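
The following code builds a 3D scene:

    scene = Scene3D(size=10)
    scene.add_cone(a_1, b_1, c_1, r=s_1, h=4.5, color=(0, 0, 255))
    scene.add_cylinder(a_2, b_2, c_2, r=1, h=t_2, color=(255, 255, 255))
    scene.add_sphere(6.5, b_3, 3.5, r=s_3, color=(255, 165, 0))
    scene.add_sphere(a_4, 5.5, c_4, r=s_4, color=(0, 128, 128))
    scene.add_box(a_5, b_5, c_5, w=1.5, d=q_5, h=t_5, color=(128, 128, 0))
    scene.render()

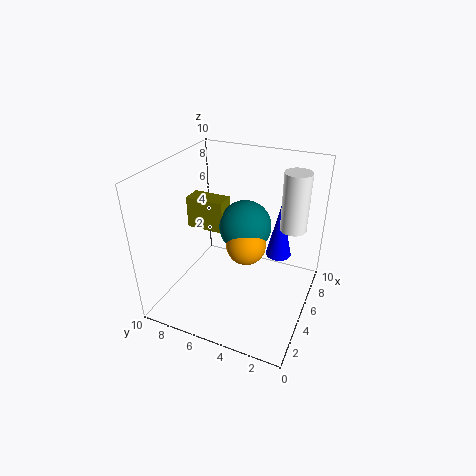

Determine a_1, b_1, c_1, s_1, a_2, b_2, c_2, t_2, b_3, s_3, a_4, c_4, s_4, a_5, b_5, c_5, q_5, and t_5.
a_1 = 8.5
b_1 = 3
c_1 = 2
s_1 = 1
a_2 = 8.5
b_2 = 2
c_2 = 4.5
t_2 = 4.5
b_3 = 5
s_3 = 1.5
a_4 = 7.5
c_4 = 4.5
s_4 = 2
a_5 = 6.5
b_5 = 7
c_5 = 4
q_5 = 3
t_5 = 2.5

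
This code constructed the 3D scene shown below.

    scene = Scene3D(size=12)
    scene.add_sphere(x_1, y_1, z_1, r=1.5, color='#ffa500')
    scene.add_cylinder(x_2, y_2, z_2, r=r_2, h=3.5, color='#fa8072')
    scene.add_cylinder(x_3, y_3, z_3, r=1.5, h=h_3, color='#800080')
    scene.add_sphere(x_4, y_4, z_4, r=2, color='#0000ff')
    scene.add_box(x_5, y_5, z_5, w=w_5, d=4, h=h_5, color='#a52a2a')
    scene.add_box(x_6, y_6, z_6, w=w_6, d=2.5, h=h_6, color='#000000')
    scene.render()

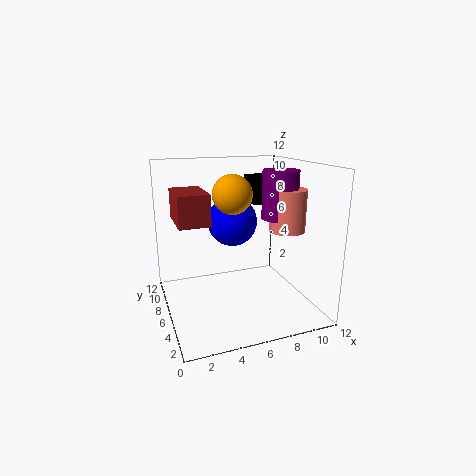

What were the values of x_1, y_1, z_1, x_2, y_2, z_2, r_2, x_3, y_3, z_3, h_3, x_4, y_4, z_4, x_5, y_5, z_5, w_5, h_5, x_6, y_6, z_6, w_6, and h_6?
x_1 = 5
y_1 = 4.5
z_1 = 10
x_2 = 10
y_2 = 5
z_2 = 6.5
r_2 = 1.5
x_3 = 9.5
y_3 = 5.5
z_3 = 7.5
h_3 = 4
x_4 = 5.5
y_4 = 6
z_4 = 7.5
x_5 = 1
y_5 = 5
z_5 = 7.5
w_5 = 2.5
h_5 = 2.5
x_6 = 8.5
y_6 = 8.5
z_6 = 8
w_6 = 2
h_6 = 2.5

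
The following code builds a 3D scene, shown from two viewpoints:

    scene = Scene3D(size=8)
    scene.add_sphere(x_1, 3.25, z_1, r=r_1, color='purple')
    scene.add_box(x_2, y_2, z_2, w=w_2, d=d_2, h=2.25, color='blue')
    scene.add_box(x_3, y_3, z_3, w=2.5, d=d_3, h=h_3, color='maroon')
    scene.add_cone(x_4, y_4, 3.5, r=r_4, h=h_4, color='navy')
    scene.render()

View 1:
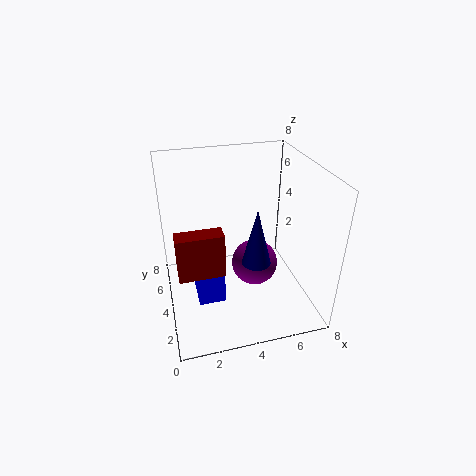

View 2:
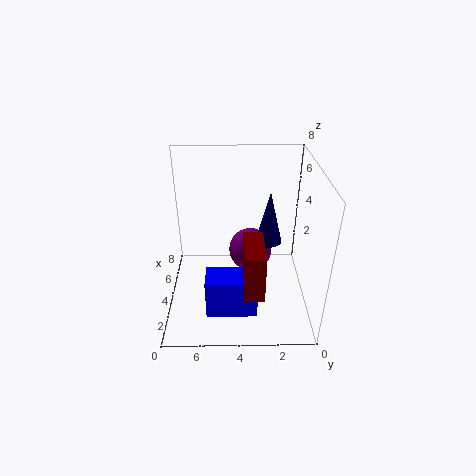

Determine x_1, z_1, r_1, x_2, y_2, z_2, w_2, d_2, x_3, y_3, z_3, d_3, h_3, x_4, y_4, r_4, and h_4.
x_1 = 4.75; z_1 = 2.75; r_1 = 1.25; x_2 = 1.5; y_2 = 3; z_2 = 0.5; w_2 = 1.5; d_2 = 2.75; x_3 = 0.5; y_3 = 2.75; z_3 = 2.5; d_3 = 1; h_3 = 2.5; x_4 = 4.5; y_4 = 2.25; r_4 = 0.75; h_4 = 3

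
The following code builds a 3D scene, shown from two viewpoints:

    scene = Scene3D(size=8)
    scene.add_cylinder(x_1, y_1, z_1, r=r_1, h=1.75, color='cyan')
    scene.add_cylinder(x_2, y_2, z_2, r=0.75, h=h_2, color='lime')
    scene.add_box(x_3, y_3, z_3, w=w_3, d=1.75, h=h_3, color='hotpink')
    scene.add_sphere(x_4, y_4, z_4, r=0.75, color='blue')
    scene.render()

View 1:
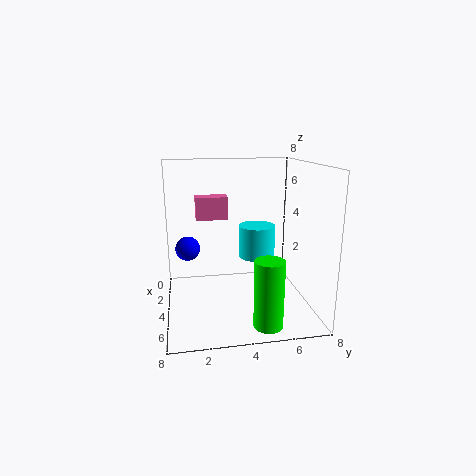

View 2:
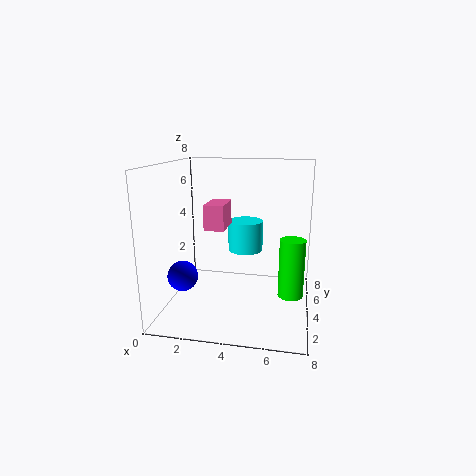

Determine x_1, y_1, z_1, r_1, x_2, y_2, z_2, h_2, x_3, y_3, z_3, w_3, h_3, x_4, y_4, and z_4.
x_1 = 4.25; y_1 = 5; z_1 = 3; r_1 = 1; x_2 = 7; y_2 = 5; z_2 = 0.25; h_2 = 3.5; x_3 = 2.75; y_3 = 1.75; z_3 = 5; w_3 = 1; h_3 = 1.25; x_4 = 1.75; y_4 = 1.25; z_4 = 2.75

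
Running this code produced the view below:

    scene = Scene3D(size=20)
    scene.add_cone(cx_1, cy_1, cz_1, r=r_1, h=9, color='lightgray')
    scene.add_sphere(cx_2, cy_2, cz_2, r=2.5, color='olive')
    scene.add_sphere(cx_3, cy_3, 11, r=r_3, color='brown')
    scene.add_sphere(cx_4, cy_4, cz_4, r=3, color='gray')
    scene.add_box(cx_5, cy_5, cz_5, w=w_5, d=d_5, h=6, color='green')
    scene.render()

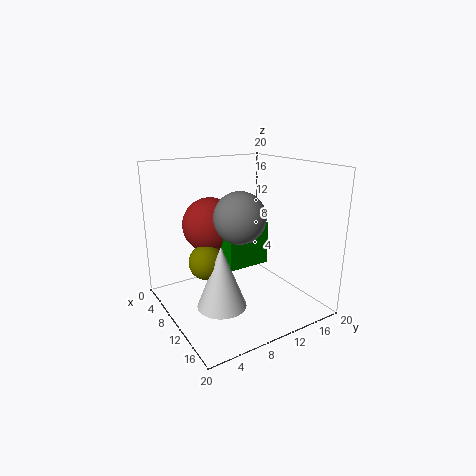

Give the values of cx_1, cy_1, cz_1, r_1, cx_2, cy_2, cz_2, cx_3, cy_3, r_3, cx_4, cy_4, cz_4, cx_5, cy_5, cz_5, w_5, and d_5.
cx_1 = 10.5; cy_1 = 7; cz_1 = 0.5; r_1 = 3.5; cx_2 = 8; cy_2 = 6; cz_2 = 6.5; cx_3 = 5.5; cy_3 = 8; r_3 = 4; cx_4 = 16; cy_4 = 6.5; cz_4 = 15; cx_5 = 5.5; cy_5 = 8; cz_5 = 6; w_5 = 6; d_5 = 6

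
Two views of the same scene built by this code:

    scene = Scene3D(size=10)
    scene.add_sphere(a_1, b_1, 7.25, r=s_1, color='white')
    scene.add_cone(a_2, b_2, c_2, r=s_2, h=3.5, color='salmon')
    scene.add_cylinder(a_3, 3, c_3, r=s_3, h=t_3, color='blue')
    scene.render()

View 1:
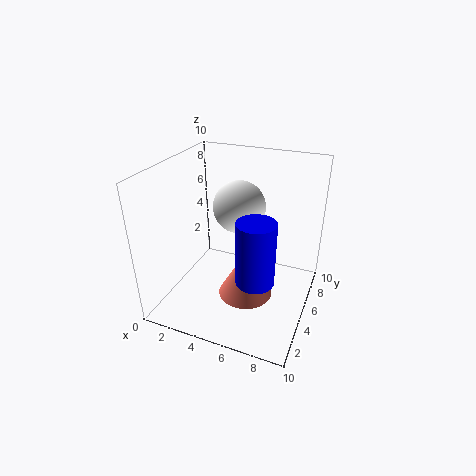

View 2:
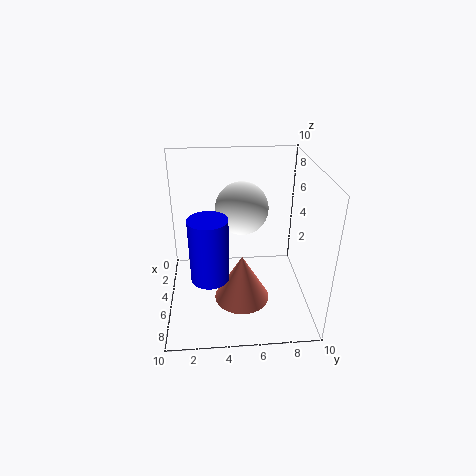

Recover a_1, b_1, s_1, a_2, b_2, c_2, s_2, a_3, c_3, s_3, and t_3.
a_1 = 5; b_1 = 5.25; s_1 = 1.75; a_2 = 5.5; b_2 = 5.25; c_2 = 0.25; s_2 = 2; a_3 = 7; c_3 = 3.25; s_3 = 1.25; t_3 = 4.25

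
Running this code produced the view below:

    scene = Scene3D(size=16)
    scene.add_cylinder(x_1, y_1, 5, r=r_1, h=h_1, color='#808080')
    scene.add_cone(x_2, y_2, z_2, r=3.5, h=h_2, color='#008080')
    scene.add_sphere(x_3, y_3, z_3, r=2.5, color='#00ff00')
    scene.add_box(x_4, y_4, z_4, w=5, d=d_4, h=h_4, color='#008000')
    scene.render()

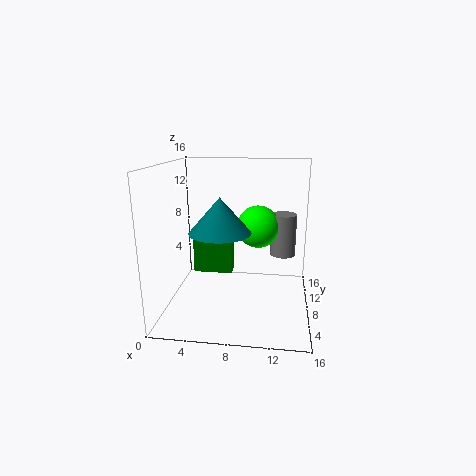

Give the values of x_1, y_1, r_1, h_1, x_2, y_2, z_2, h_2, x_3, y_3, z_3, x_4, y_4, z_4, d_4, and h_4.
x_1 = 13; y_1 = 11.5; r_1 = 1.5; h_1 = 5; x_2 = 6; y_2 = 8; z_2 = 8.5; h_2 = 4; x_3 = 10; y_3 = 11; z_3 = 8.5; x_4 = 1.5; y_4 = 12.5; z_4 = 1.5; d_4 = 2; h_4 = 5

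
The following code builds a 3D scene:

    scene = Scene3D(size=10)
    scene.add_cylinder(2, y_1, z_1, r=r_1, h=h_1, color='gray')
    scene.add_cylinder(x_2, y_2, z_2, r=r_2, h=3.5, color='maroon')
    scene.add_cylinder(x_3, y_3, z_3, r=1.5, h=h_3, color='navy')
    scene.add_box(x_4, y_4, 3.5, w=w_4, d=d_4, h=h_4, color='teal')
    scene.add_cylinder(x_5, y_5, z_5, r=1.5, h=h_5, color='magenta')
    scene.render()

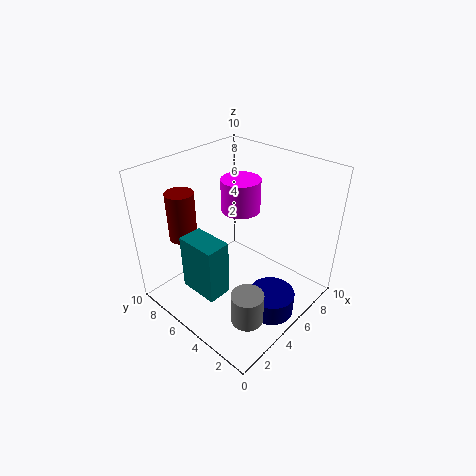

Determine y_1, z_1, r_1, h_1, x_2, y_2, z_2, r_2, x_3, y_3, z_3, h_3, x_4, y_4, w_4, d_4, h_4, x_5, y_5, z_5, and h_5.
y_1 = 1.5; z_1 = 2; r_1 = 1; h_1 = 2; x_2 = 3; y_2 = 8.5; z_2 = 4.5; r_2 = 1; x_3 = 4.5; y_3 = 1.5; z_3 = 1; h_3 = 1.5; x_4 = 0.5; y_4 = 3; w_4 = 1.5; d_4 = 2.5; h_4 = 3.5; x_5 = 7.5; y_5 = 7; z_5 = 5.5; h_5 = 2.5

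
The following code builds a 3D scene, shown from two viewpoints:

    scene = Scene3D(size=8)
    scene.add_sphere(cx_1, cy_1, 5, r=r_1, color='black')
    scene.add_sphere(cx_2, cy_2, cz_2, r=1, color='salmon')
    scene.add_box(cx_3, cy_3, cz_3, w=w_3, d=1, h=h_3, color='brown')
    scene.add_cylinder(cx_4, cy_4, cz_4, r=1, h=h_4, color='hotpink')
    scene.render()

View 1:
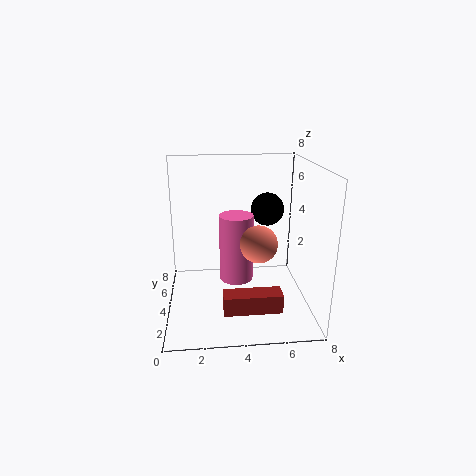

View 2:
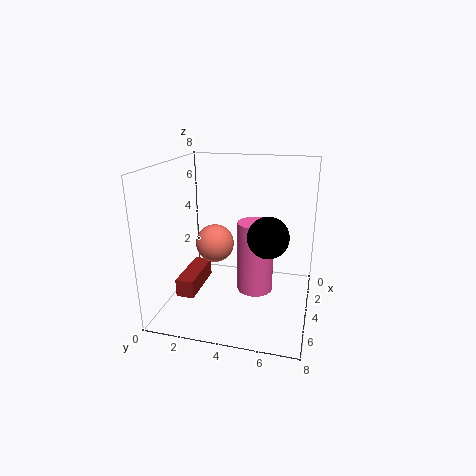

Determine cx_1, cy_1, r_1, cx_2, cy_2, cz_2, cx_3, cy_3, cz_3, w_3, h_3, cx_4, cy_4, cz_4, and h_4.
cx_1 = 6, cy_1 = 6, r_1 = 1, cx_2 = 5, cy_2 = 3, cz_2 = 4, cx_3 = 3, cy_3 = 1, cz_3 = 1, w_3 = 3, h_3 = 1, cx_4 = 4, cy_4 = 5, cz_4 = 1, h_4 = 4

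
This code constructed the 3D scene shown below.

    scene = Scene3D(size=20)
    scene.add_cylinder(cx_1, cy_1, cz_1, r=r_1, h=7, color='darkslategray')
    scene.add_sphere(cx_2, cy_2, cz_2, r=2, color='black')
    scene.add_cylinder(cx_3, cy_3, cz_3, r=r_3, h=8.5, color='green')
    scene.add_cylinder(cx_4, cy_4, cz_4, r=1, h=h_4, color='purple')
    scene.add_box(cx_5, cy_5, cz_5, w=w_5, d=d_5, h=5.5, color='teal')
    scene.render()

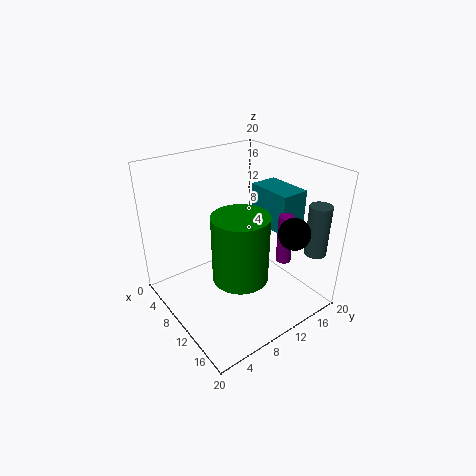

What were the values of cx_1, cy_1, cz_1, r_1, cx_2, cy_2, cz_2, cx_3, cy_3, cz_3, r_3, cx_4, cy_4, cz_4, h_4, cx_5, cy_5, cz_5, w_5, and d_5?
cx_1 = 17.5, cy_1 = 17.5, cz_1 = 8.5, r_1 = 1.5, cx_2 = 17.5, cy_2 = 13, cz_2 = 13, cx_3 = 14.5, cy_3 = 7, cz_3 = 7.5, r_3 = 3.5, cx_4 = 15.5, cy_4 = 13.5, cz_4 = 8, h_4 = 6.5, cx_5 = 8, cy_5 = 14, cz_5 = 11, w_5 = 6.5, d_5 = 4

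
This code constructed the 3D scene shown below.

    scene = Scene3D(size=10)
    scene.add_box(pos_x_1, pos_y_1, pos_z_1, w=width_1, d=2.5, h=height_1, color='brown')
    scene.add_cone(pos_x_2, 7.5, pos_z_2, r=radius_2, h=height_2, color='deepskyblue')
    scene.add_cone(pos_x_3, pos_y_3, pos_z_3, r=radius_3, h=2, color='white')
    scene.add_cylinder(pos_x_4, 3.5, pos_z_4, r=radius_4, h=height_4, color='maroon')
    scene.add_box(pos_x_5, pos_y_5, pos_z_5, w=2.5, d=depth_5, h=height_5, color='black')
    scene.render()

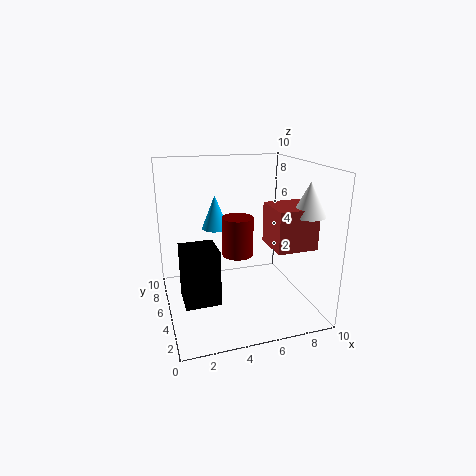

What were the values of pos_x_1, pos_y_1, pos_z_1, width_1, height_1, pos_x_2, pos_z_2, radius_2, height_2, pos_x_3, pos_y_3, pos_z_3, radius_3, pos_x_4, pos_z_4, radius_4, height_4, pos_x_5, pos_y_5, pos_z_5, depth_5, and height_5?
pos_x_1 = 6, pos_y_1 = 0.5, pos_z_1 = 5.5, width_1 = 2.5, height_1 = 2.5, pos_x_2 = 4, pos_z_2 = 5, radius_2 = 1, height_2 = 2.5, pos_x_3 = 8, pos_y_3 = 1, pos_z_3 = 7.5, radius_3 = 1, pos_x_4 = 4.5, pos_z_4 = 4.5, radius_4 = 1, height_4 = 2.5, pos_x_5 = 1, pos_y_5 = 4, pos_z_5 = 0.5, depth_5 = 2.5, height_5 = 4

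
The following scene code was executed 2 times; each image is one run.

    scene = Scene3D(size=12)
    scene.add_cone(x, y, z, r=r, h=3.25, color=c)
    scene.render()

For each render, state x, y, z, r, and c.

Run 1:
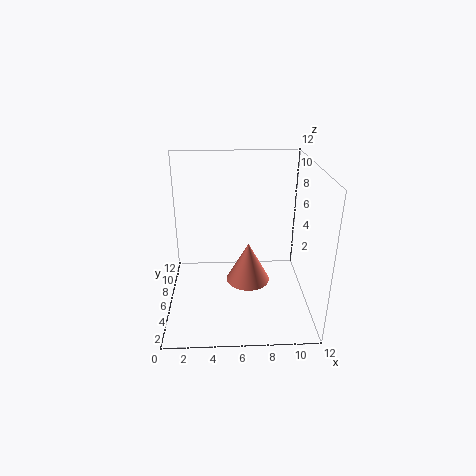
x = 6.75, y = 4.5, z = 3, r = 1.75, c = 'salmon'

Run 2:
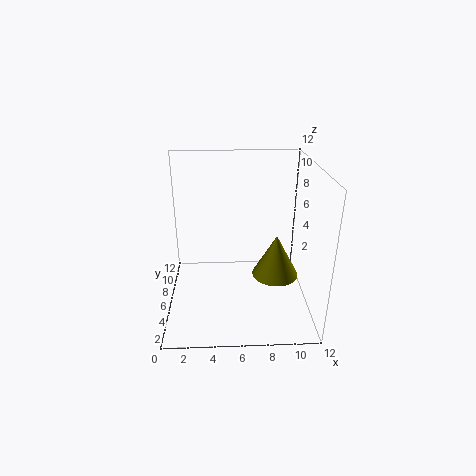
x = 8.75, y = 3.25, z = 4.25, r = 1.75, c = 'olive'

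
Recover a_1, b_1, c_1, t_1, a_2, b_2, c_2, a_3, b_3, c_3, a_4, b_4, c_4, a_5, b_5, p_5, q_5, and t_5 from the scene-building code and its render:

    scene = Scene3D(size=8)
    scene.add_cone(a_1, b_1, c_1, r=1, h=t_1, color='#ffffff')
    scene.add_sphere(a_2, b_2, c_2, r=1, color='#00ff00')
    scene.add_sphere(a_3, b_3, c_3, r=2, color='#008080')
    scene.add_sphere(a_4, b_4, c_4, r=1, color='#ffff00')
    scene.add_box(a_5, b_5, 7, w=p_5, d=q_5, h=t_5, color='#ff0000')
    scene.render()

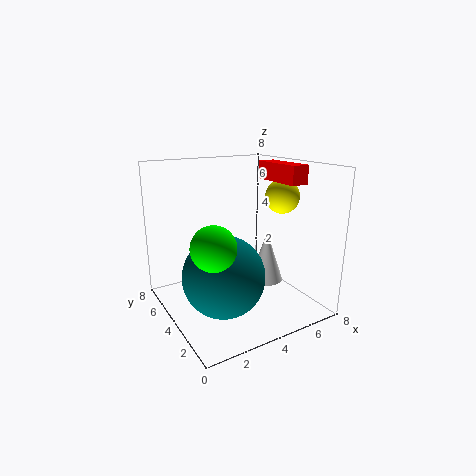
a_1 = 6; b_1 = 4; c_1 = 1; t_1 = 3; a_2 = 1; b_2 = 1; c_2 = 5; a_3 = 2; b_3 = 2; c_3 = 3; a_4 = 7; b_4 = 4; c_4 = 6; a_5 = 6; b_5 = 2; p_5 = 1; q_5 = 3; t_5 = 1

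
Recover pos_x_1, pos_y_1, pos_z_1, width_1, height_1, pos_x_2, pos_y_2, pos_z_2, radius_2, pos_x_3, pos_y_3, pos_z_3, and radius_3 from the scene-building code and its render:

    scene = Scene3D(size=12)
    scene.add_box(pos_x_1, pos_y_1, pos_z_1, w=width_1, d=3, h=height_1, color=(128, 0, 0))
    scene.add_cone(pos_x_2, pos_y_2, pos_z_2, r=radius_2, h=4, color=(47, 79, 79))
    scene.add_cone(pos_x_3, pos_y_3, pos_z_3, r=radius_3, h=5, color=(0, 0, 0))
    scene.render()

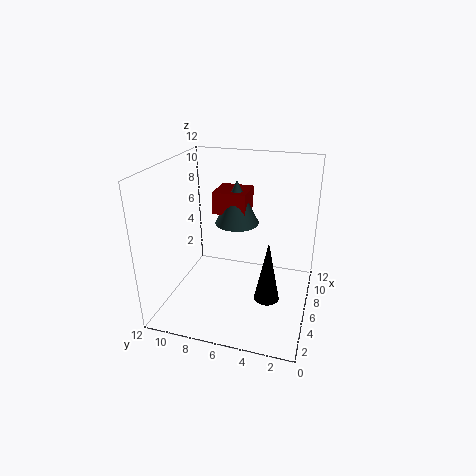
pos_x_1 = 8, pos_y_1 = 6, pos_z_1 = 7, width_1 = 3, height_1 = 2, pos_x_2 = 9, pos_y_2 = 7, pos_z_2 = 6, radius_2 = 2, pos_x_3 = 4, pos_y_3 = 3, pos_z_3 = 2, radius_3 = 1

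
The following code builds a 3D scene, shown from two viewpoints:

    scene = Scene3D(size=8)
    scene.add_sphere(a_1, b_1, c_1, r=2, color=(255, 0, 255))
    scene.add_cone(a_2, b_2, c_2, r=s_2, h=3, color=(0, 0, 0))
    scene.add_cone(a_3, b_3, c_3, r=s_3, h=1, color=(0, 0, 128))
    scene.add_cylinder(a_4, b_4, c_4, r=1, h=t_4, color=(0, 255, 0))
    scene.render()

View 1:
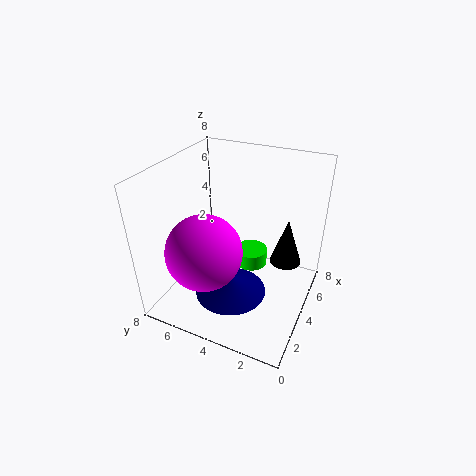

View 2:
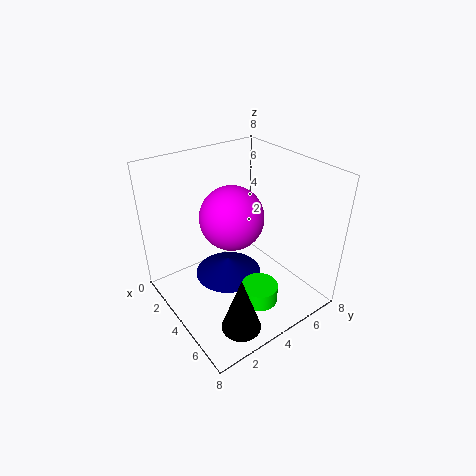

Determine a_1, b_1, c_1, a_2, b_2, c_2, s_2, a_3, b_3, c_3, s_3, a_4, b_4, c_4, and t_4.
a_1 = 2, b_1 = 5, c_1 = 4, a_2 = 7, b_2 = 2, c_2 = 1, s_2 = 1, a_3 = 3, b_3 = 4, c_3 = 1, s_3 = 2, a_4 = 6, b_4 = 4, c_4 = 1, t_4 = 1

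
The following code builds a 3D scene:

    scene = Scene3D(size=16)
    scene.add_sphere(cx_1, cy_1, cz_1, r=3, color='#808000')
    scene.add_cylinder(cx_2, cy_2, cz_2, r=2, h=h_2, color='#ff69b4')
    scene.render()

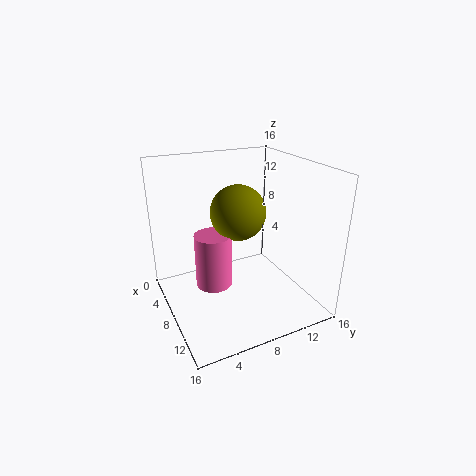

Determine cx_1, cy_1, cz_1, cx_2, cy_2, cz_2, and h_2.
cx_1 = 8, cy_1 = 8, cz_1 = 11, cx_2 = 8, cy_2 = 5, cz_2 = 3, h_2 = 6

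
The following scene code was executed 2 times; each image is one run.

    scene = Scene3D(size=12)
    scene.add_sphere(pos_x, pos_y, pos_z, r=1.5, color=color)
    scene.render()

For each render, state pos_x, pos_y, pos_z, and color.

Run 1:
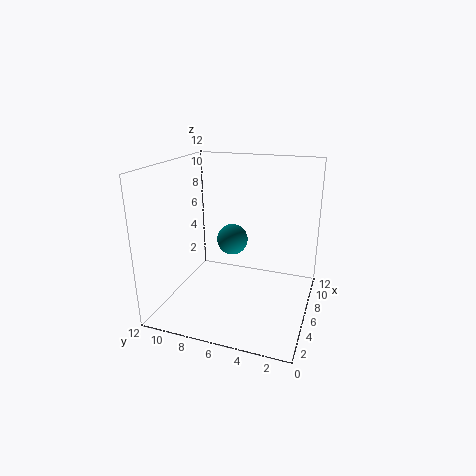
pos_x = 10, pos_y = 8, pos_z = 4, color = 'teal'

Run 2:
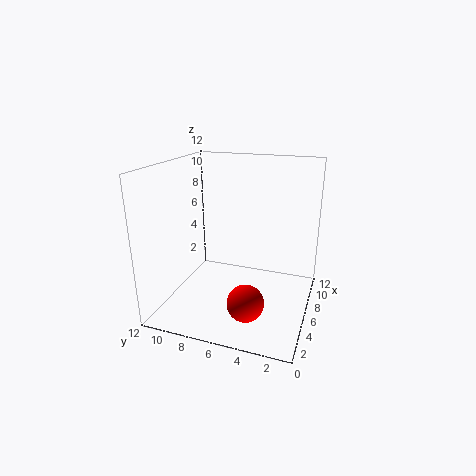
pos_x = 3.5, pos_y = 4.5, pos_z = 1.5, color = 'red'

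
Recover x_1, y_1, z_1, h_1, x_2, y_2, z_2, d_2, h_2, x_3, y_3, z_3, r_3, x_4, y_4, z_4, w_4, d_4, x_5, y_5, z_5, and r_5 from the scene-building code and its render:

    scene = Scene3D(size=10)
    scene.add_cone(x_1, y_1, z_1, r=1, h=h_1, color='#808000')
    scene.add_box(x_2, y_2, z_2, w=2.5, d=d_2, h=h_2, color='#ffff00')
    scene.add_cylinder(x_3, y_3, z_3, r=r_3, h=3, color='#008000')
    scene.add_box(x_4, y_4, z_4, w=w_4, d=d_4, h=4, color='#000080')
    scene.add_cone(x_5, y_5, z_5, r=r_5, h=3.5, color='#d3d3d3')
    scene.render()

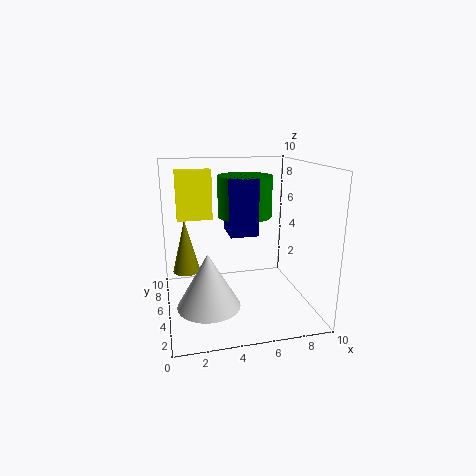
x_1 = 1.5
y_1 = 7
z_1 = 2
h_1 = 4
x_2 = 1
y_2 = 6.5
z_2 = 6
d_2 = 1
h_2 = 3.5
x_3 = 6
y_3 = 7
z_3 = 6
r_3 = 2
x_4 = 4.5
y_4 = 5
z_4 = 5
w_4 = 2
d_4 = 2.5
x_5 = 2.5
y_5 = 2.5
z_5 = 1.5
r_5 = 2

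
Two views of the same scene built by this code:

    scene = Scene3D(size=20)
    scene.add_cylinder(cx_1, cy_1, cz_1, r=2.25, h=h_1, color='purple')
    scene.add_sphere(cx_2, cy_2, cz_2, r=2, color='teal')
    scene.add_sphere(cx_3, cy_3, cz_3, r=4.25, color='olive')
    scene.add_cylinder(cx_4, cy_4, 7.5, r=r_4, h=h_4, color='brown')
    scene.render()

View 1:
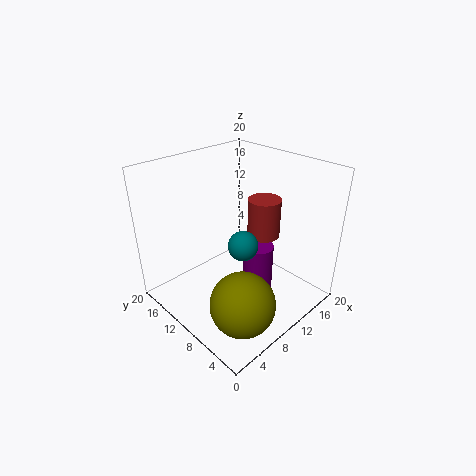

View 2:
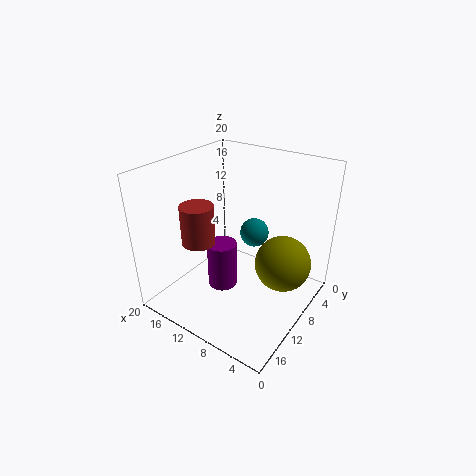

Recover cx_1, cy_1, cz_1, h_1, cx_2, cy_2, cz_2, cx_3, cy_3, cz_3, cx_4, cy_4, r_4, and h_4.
cx_1 = 13.5, cy_1 = 9.25, cz_1 = 0.25, h_1 = 7.25, cx_2 = 8.75, cy_2 = 7.75, cz_2 = 10.25, cx_3 = 5.5, cy_3 = 4.5, cz_3 = 4.25, cx_4 = 16.5, cy_4 = 11, r_4 = 2.5, h_4 = 6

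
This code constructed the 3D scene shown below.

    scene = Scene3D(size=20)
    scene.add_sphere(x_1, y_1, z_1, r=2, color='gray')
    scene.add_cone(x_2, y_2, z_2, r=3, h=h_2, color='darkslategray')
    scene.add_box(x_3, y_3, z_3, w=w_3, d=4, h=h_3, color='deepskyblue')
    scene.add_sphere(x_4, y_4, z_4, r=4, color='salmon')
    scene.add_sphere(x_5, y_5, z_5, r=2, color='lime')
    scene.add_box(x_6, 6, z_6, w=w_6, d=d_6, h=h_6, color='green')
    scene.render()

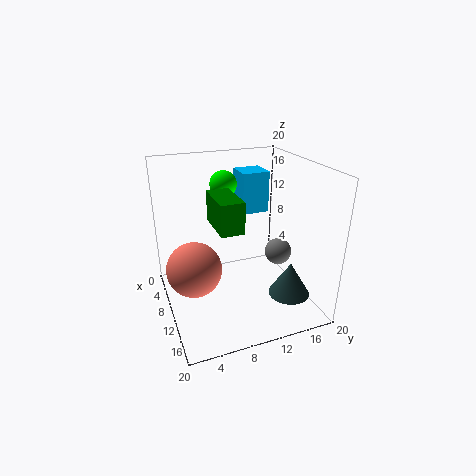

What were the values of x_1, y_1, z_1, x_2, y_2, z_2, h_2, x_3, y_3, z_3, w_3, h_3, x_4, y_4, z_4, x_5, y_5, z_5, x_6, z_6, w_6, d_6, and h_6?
x_1 = 9
y_1 = 17
z_1 = 6
x_2 = 13
y_2 = 17
z_2 = 1
h_2 = 5
x_3 = 3
y_3 = 12
z_3 = 12
w_3 = 4
h_3 = 6
x_4 = 8
y_4 = 4
z_4 = 5
x_5 = 4
y_5 = 10
z_5 = 16
x_6 = 9
z_6 = 13
w_6 = 6
d_6 = 3
h_6 = 4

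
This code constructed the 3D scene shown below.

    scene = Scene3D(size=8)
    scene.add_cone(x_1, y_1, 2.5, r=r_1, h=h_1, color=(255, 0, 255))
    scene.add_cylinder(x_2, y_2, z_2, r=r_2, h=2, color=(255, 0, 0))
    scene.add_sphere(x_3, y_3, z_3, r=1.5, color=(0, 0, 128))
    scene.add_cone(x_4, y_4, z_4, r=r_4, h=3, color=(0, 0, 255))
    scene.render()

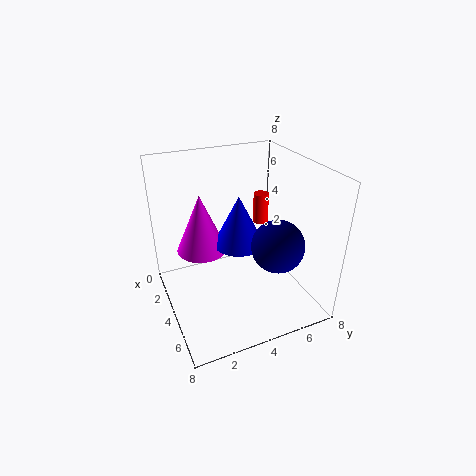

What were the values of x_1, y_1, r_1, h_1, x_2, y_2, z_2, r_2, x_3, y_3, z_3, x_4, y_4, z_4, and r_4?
x_1 = 2, y_1 = 2.5, r_1 = 1.5, h_1 = 3.5, x_2 = 1, y_2 = 7, z_2 = 3, r_2 = 0.5, x_3 = 5, y_3 = 6, z_3 = 3.5, x_4 = 3, y_4 = 4.5, z_4 = 3, r_4 = 1.5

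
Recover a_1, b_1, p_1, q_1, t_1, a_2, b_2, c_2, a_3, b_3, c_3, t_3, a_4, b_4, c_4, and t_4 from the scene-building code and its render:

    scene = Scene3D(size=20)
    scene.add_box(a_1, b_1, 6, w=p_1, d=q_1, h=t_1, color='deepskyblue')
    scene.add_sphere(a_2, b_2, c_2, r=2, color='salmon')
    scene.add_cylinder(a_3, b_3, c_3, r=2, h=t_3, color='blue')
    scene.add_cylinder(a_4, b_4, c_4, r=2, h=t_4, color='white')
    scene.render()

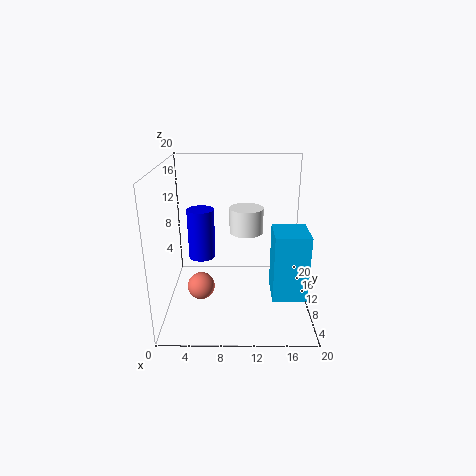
a_1 = 14; b_1 = 0.5; p_1 = 4; q_1 = 4.5; t_1 = 8; a_2 = 4.5; b_2 = 10.5; c_2 = 2; a_3 = 4.5; b_3 = 13.5; c_3 = 5.5; t_3 = 7.5; a_4 = 11; b_4 = 5; c_4 = 13; t_4 = 3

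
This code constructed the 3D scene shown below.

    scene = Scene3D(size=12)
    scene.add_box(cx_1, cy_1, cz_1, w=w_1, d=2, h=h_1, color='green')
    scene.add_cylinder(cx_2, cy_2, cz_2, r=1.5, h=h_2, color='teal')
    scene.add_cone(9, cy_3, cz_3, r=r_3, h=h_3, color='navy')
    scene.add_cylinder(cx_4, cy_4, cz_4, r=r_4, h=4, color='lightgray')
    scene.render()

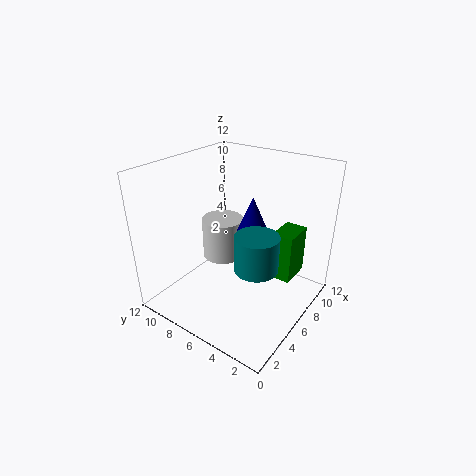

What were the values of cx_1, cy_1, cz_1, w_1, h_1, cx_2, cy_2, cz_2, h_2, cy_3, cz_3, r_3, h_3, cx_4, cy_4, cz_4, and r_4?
cx_1 = 9; cy_1 = 2.5; cz_1 = 1; w_1 = 3; h_1 = 4.5; cx_2 = 2.5; cy_2 = 2; cz_2 = 6.5; h_2 = 2.5; cy_3 = 6.5; cz_3 = 5; r_3 = 1.5; h_3 = 3.5; cx_4 = 9; cy_4 = 10; cz_4 = 1.5; r_4 = 2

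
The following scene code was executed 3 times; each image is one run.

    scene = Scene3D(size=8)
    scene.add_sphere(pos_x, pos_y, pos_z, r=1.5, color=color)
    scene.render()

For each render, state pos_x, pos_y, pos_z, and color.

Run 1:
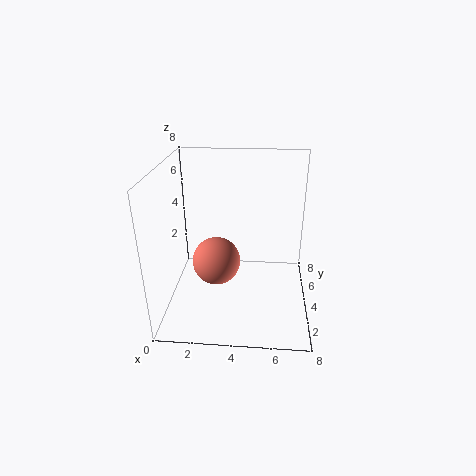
pos_x = 2.5, pos_y = 5.5, pos_z = 1.5, color = 'salmon'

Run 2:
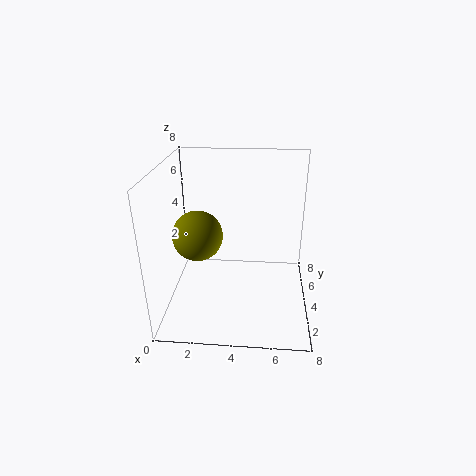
pos_x = 1.5, pos_y = 5, pos_z = 3.5, color = 'olive'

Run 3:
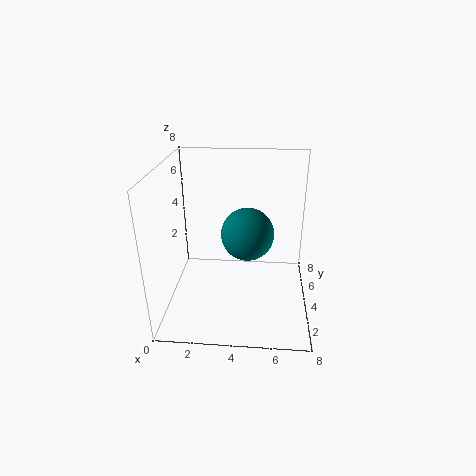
pos_x = 4.5, pos_y = 4.5, pos_z = 4, color = 'teal'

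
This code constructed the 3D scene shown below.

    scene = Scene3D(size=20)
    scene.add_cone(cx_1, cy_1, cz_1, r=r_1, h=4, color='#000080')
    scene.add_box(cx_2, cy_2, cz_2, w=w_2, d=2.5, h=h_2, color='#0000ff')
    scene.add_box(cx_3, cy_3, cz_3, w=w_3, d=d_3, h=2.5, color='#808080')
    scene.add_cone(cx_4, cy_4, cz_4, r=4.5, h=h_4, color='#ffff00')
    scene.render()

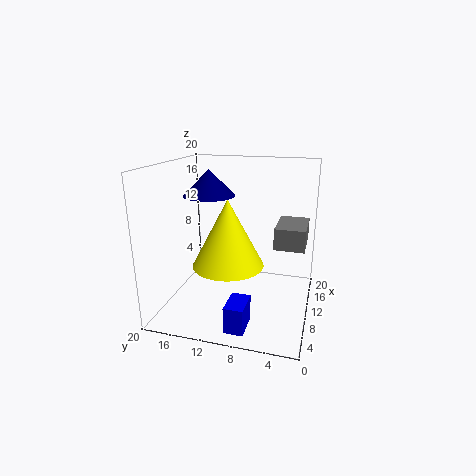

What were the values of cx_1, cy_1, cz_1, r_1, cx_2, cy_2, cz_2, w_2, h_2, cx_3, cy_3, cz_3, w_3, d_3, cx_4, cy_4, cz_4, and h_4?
cx_1 = 15, cy_1 = 16, cz_1 = 14.5, r_1 = 4, cx_2 = 1.5, cy_2 = 7, cz_2 = 0.5, w_2 = 4, h_2 = 3.5, cx_3 = 3.5, cy_3 = 0.5, cz_3 = 11.5, w_3 = 5.5, d_3 = 3.5, cx_4 = 5.5, cy_4 = 10, cz_4 = 8, h_4 = 8.5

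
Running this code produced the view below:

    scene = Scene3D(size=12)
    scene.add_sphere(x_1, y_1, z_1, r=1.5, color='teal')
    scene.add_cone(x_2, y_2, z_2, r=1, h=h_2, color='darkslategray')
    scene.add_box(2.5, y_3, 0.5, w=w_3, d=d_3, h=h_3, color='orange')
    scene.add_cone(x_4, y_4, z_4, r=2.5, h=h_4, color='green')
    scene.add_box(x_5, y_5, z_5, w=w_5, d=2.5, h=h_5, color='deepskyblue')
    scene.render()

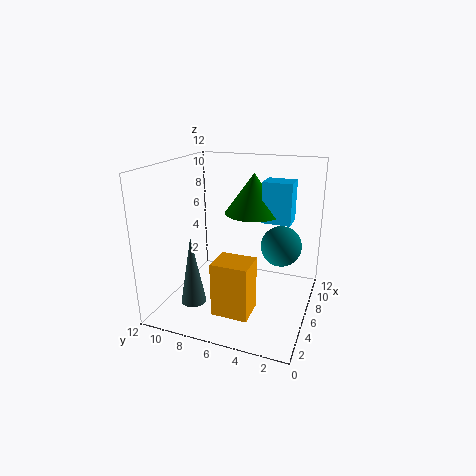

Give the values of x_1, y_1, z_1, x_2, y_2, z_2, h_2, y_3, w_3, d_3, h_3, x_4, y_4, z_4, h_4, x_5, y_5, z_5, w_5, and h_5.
x_1 = 4.5, y_1 = 2, z_1 = 6.5, x_2 = 2.5, y_2 = 8.5, z_2 = 1.5, h_2 = 5.5, y_3 = 4, w_3 = 2.5, d_3 = 3, h_3 = 4.5, x_4 = 8.5, y_4 = 5.5, z_4 = 7.5, h_4 = 3.5, x_5 = 7.5, y_5 = 2, z_5 = 7, w_5 = 2, h_5 = 3.5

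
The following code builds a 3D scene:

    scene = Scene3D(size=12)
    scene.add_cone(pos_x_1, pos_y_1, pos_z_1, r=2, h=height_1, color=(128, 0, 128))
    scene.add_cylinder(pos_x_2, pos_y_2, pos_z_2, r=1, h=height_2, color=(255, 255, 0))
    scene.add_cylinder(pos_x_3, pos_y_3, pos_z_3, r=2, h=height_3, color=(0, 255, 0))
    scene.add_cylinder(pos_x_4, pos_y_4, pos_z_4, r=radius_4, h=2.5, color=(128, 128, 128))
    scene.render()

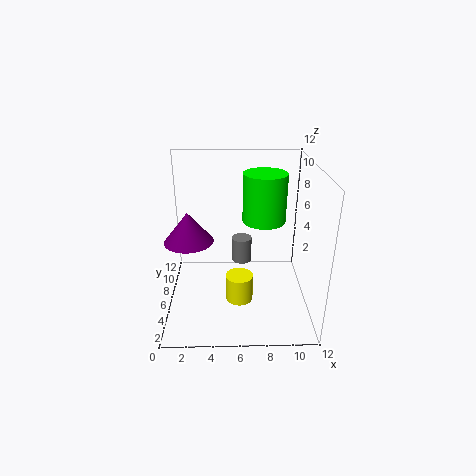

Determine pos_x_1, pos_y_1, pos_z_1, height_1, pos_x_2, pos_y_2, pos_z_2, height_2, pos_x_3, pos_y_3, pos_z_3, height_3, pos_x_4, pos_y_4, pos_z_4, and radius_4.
pos_x_1 = 2, pos_y_1 = 5.5, pos_z_1 = 6, height_1 = 2.5, pos_x_2 = 6, pos_y_2 = 2, pos_z_2 = 3, height_2 = 2, pos_x_3 = 8.5, pos_y_3 = 9.5, pos_z_3 = 6, height_3 = 4.5, pos_x_4 = 6.5, pos_y_4 = 11, pos_z_4 = 1, radius_4 = 1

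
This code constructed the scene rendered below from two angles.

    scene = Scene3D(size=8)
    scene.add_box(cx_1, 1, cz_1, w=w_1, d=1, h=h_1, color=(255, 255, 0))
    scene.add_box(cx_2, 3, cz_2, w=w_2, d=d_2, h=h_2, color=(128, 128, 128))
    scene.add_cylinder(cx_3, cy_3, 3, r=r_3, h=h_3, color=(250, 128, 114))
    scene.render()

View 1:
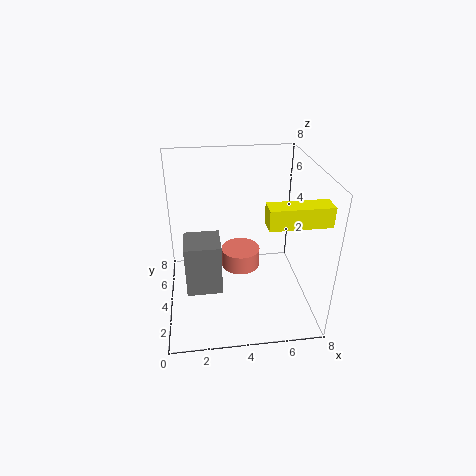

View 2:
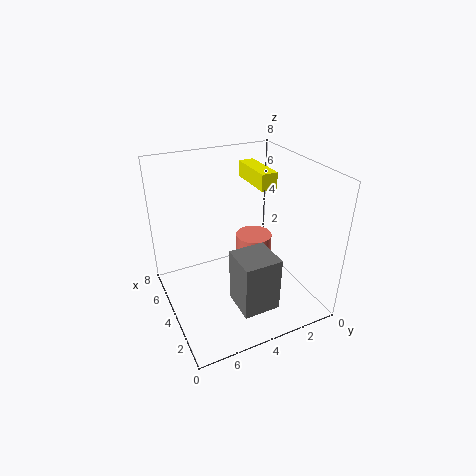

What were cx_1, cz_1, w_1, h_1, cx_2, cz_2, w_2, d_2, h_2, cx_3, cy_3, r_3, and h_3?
cx_1 = 5, cz_1 = 6, w_1 = 3, h_1 = 1, cx_2 = 1, cz_2 = 1, w_2 = 2, d_2 = 2, h_2 = 3, cx_3 = 4, cy_3 = 3, r_3 = 1, h_3 = 1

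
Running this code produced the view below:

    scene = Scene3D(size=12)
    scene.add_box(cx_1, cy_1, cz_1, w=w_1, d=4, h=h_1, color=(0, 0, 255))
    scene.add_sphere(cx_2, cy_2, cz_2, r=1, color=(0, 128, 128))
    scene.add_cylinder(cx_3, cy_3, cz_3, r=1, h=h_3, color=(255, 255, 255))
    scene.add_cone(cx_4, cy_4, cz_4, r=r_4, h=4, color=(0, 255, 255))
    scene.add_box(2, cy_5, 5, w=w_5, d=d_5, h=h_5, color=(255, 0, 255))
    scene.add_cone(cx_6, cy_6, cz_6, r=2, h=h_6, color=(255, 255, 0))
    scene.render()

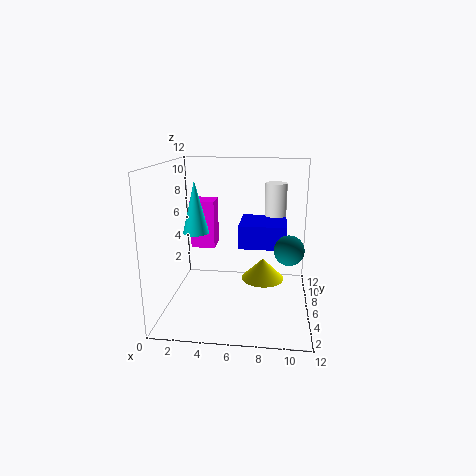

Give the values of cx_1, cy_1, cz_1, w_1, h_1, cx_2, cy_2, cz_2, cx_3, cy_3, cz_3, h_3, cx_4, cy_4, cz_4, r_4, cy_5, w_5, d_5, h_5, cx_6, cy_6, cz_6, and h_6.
cx_1 = 6
cy_1 = 6
cz_1 = 5
w_1 = 4
h_1 = 2
cx_2 = 10
cy_2 = 1
cz_2 = 7
cx_3 = 9
cy_3 = 10
cz_3 = 6
h_3 = 4
cx_4 = 3
cy_4 = 4
cz_4 = 7
r_4 = 1
cy_5 = 6
w_5 = 2
d_5 = 2
h_5 = 4
cx_6 = 8
cy_6 = 9
cz_6 = 1
h_6 = 2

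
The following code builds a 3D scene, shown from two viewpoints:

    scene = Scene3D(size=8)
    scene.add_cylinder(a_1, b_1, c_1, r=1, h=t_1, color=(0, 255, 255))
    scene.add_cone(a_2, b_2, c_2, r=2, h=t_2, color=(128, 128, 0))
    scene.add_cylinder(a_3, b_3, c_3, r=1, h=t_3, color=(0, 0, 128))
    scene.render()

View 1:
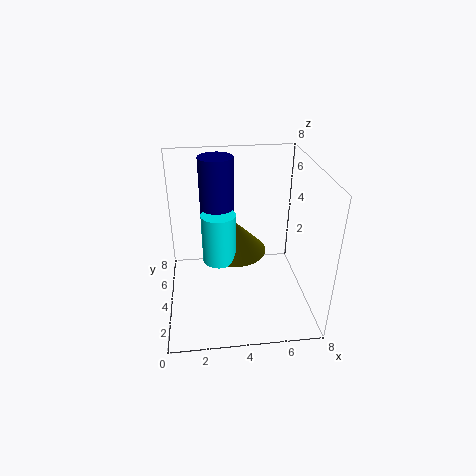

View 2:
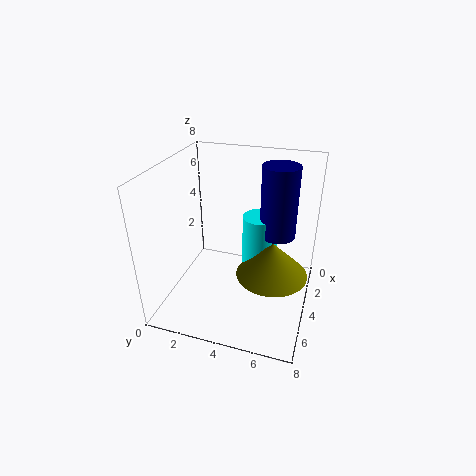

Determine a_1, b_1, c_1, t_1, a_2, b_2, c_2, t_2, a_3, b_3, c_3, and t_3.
a_1 = 3; b_1 = 5; c_1 = 2; t_1 = 3; a_2 = 4; b_2 = 6; c_2 = 2; t_2 = 2; a_3 = 3; b_3 = 6; c_3 = 4; t_3 = 4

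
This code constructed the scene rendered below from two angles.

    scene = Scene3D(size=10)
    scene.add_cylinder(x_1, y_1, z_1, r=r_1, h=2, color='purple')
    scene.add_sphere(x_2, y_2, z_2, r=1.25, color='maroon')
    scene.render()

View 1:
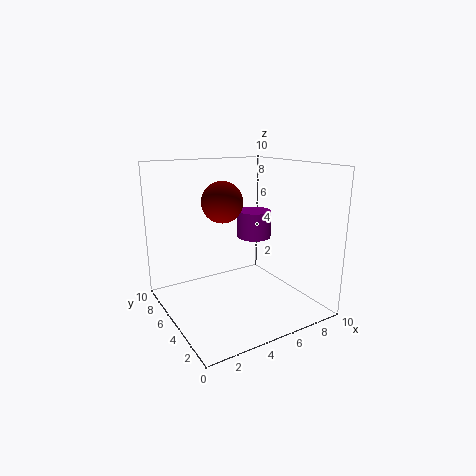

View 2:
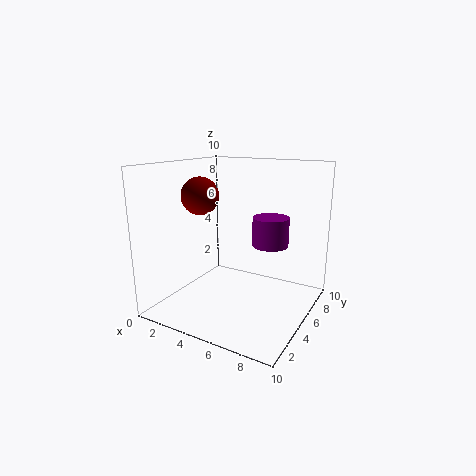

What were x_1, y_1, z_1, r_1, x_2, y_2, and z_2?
x_1 = 7, y_1 = 6, z_1 = 4.5, r_1 = 1.25, x_2 = 3, y_2 = 3.5, z_2 = 8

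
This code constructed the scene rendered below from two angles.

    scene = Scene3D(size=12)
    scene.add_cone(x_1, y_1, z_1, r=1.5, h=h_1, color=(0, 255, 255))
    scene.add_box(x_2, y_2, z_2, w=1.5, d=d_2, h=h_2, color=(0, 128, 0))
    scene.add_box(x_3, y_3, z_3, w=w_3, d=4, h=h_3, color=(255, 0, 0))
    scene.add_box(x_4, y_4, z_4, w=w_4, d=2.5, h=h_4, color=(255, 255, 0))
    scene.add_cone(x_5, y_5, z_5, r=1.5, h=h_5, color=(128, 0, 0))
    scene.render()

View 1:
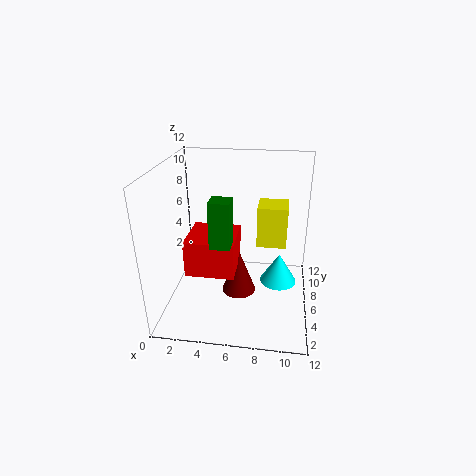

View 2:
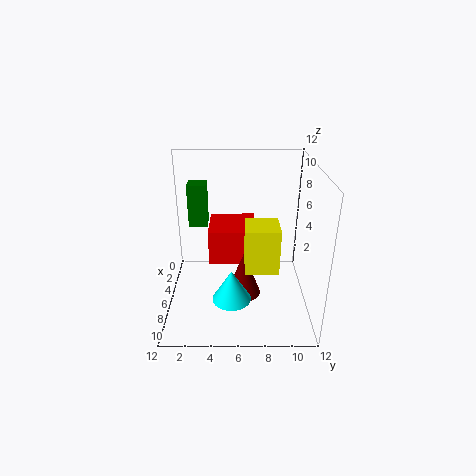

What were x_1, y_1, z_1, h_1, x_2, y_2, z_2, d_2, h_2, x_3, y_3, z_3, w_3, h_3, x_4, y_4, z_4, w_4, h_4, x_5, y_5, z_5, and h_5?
x_1 = 9.5; y_1 = 5.5; z_1 = 2.5; h_1 = 2.5; x_2 = 4.5; y_2 = 2; z_2 = 7; d_2 = 1.5; h_2 = 3.5; x_3 = 2; y_3 = 3.5; z_3 = 3.5; w_3 = 4; h_3 = 3; x_4 = 7.5; y_4 = 6.5; z_4 = 5; w_4 = 2.5; h_4 = 3.5; x_5 = 6; y_5 = 6.5; z_5 = 0.5; h_5 = 4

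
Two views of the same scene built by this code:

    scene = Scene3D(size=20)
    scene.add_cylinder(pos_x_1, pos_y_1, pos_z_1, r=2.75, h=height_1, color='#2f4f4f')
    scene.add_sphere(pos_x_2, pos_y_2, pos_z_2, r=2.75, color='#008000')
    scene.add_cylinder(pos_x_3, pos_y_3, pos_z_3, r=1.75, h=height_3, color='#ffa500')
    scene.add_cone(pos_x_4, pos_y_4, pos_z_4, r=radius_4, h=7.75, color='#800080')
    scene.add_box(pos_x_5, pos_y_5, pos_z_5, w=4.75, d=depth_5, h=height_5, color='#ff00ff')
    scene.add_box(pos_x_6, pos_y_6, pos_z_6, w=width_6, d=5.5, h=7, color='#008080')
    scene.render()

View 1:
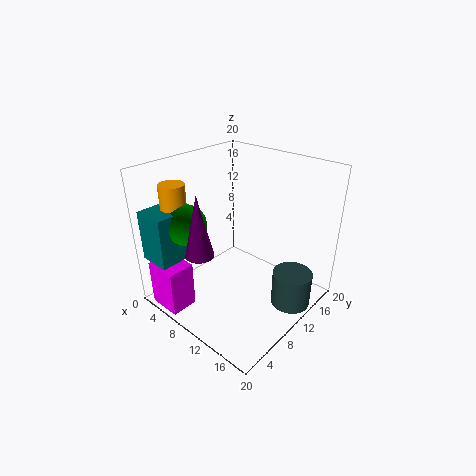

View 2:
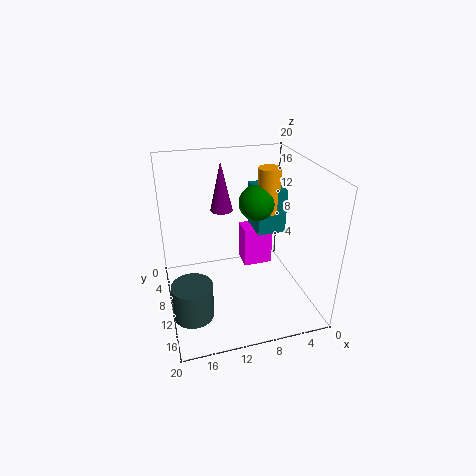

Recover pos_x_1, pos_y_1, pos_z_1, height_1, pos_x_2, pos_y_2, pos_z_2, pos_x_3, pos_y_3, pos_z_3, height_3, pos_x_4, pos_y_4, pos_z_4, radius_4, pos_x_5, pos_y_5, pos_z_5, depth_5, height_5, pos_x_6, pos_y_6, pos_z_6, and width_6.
pos_x_1 = 17.25
pos_y_1 = 13.25
pos_z_1 = 0.75
height_1 = 5
pos_x_2 = 5.5
pos_y_2 = 4.75
pos_z_2 = 12.5
pos_x_3 = 3.5
pos_y_3 = 4.5
pos_z_3 = 10.75
height_3 = 7
pos_x_4 = 10.5
pos_y_4 = 2.5
pos_z_4 = 11
radius_4 = 1.75
pos_x_5 = 2.25
pos_y_5 = 0.25
pos_z_5 = 0.75
depth_5 = 3.75
height_5 = 6.5
pos_x_6 = 1
pos_y_6 = 0.5
pos_z_6 = 7.5
width_6 = 4.5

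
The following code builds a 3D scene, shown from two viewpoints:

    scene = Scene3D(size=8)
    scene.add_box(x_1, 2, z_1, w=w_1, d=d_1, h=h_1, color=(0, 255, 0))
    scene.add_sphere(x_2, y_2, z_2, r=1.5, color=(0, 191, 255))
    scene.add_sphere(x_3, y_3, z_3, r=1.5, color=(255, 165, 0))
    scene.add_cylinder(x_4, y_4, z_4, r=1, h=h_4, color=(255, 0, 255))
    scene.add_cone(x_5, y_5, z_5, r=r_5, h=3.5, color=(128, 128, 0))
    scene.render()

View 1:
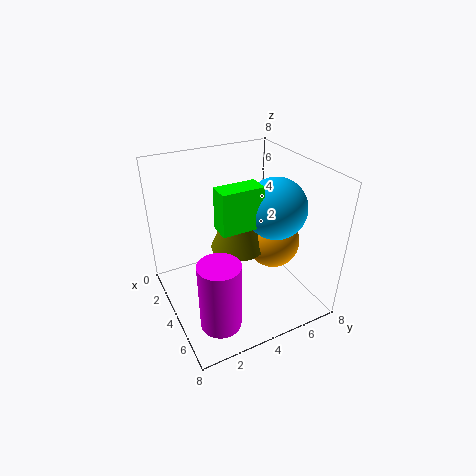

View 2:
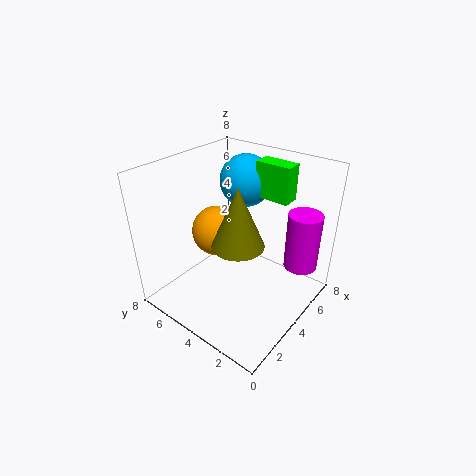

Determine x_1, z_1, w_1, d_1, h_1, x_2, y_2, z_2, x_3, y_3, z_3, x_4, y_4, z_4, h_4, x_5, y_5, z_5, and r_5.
x_1 = 5.5; z_1 = 6; w_1 = 1; d_1 = 2; h_1 = 2; x_2 = 6; y_2 = 5; z_2 = 6.5; x_3 = 4.5; y_3 = 6; z_3 = 3.5; x_4 = 7; y_4 = 1.5; z_4 = 1.5; h_4 = 3.5; x_5 = 4; y_5 = 4; z_5 = 3.5; r_5 = 1.5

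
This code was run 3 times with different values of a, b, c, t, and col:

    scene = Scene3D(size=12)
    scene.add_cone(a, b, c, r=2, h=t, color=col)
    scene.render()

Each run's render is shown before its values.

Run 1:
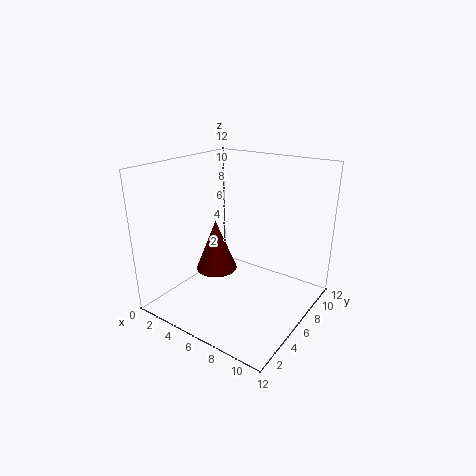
a = 2
b = 8
c = 1
t = 5
col = 'maroon'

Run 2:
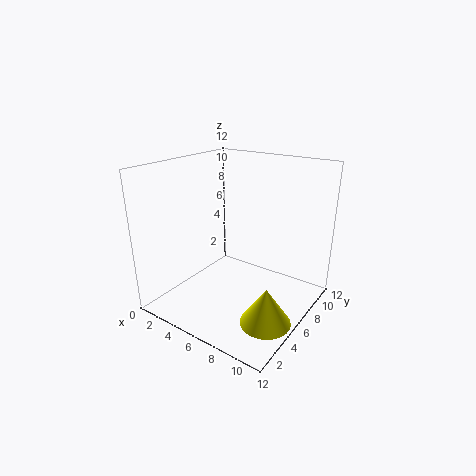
a = 10
b = 4
c = 0.5
t = 3
col = 'yellow'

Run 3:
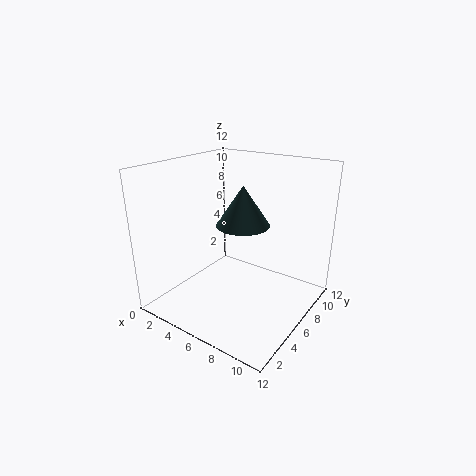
a = 7.5
b = 4.5
c = 8
t = 3
col = 'darkslategray'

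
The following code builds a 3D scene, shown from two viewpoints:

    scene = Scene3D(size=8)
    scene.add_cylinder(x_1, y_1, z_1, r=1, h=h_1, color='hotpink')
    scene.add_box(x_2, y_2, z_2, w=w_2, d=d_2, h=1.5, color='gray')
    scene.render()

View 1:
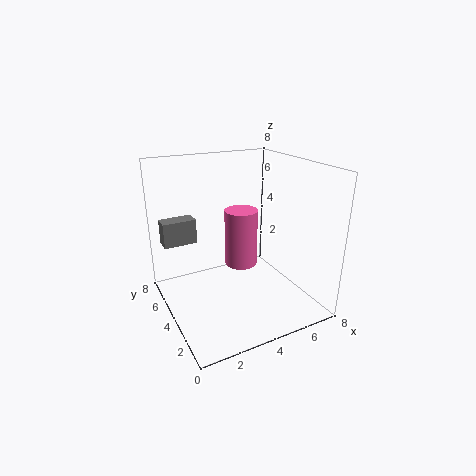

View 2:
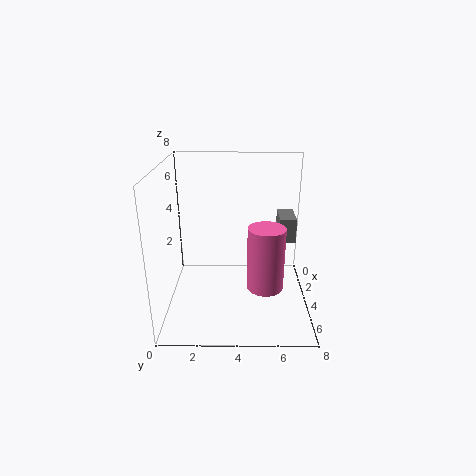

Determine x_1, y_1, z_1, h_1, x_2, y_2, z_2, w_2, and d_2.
x_1 = 5; y_1 = 5.5; z_1 = 1.5; h_1 = 3.5; x_2 = 0.5; y_2 = 6.5; z_2 = 3; w_2 = 2; d_2 = 1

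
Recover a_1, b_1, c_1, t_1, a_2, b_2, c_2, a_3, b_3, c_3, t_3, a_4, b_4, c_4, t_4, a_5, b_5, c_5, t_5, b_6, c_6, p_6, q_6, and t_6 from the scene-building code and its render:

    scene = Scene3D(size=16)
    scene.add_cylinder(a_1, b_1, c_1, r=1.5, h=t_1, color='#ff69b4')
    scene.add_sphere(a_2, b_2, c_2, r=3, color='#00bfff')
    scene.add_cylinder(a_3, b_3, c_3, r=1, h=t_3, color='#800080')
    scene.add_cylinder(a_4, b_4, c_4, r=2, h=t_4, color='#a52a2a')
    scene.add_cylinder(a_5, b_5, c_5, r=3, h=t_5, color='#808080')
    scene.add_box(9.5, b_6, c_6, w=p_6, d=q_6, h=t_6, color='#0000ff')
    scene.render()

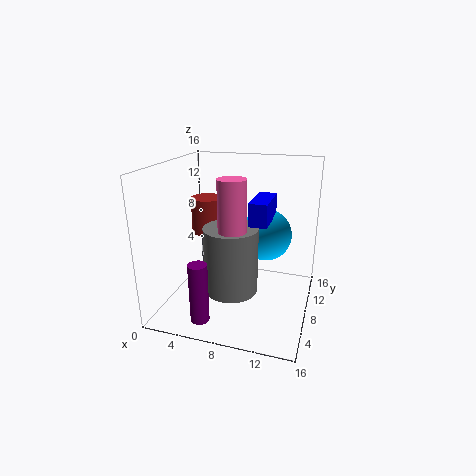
a_1 = 8
b_1 = 6
c_1 = 8.5
t_1 = 6.5
a_2 = 10.5
b_2 = 11
c_2 = 7.5
a_3 = 5.5
b_3 = 2.5
c_3 = 0.5
t_3 = 6.5
a_4 = 2.5
b_4 = 12.5
c_4 = 6.5
t_4 = 4.5
a_5 = 7.5
b_5 = 7
c_5 = 2
t_5 = 7.5
b_6 = 6.5
c_6 = 10
p_6 = 2
q_6 = 5
t_6 = 2.5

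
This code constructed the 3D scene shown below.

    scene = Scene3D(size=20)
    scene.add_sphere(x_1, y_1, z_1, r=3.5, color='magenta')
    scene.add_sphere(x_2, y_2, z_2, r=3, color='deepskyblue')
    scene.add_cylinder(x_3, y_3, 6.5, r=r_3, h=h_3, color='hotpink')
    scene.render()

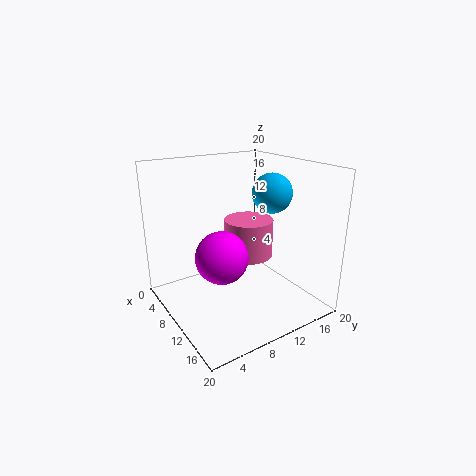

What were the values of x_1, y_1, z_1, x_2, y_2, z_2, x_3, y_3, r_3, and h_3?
x_1 = 11.5
y_1 = 6.5
z_1 = 8.5
x_2 = 8.5
y_2 = 17
z_2 = 15
x_3 = 9
y_3 = 12.5
r_3 = 3.5
h_3 = 5.5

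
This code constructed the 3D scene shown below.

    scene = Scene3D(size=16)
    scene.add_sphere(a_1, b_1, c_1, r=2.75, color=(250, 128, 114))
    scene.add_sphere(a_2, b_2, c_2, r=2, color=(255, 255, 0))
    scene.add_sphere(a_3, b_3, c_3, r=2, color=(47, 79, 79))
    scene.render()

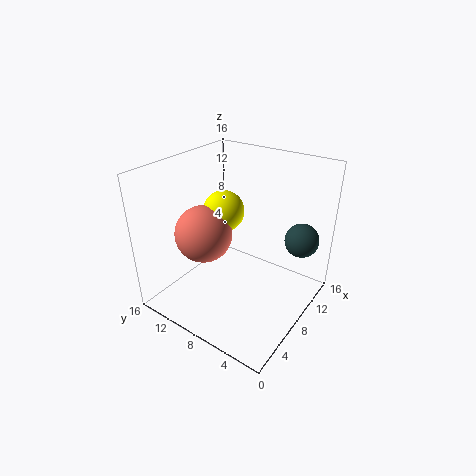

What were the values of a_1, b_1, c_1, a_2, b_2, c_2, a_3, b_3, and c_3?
a_1 = 3; b_1 = 8.5; c_1 = 10.75; a_2 = 5.25; b_2 = 7.75; c_2 = 12.5; a_3 = 13.5; b_3 = 2.75; c_3 = 6.75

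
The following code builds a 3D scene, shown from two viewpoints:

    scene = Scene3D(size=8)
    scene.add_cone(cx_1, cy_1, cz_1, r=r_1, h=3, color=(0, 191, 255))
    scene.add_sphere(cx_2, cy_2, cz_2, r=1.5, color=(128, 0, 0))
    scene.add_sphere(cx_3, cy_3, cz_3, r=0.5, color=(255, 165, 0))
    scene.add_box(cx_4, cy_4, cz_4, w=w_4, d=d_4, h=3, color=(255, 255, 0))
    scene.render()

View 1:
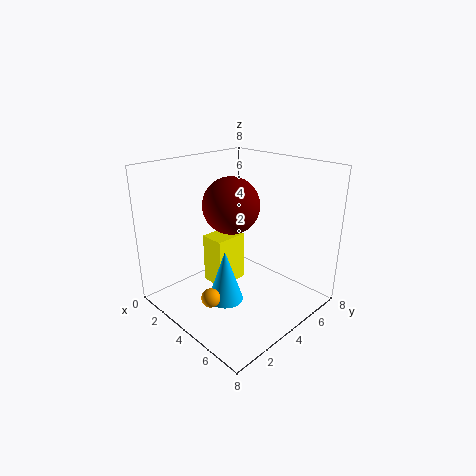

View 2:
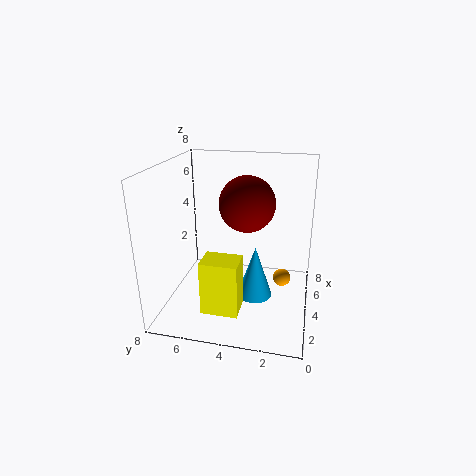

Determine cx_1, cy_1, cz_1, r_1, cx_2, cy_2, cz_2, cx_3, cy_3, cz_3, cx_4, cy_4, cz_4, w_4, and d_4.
cx_1 = 4
cy_1 = 3
cz_1 = 0.5
r_1 = 1
cx_2 = 4
cy_2 = 3.5
cz_2 = 6
cx_3 = 4.5
cy_3 = 1.5
cz_3 = 1.5
cx_4 = 1.5
cy_4 = 3.5
cz_4 = 0.5
w_4 = 1.5
d_4 = 2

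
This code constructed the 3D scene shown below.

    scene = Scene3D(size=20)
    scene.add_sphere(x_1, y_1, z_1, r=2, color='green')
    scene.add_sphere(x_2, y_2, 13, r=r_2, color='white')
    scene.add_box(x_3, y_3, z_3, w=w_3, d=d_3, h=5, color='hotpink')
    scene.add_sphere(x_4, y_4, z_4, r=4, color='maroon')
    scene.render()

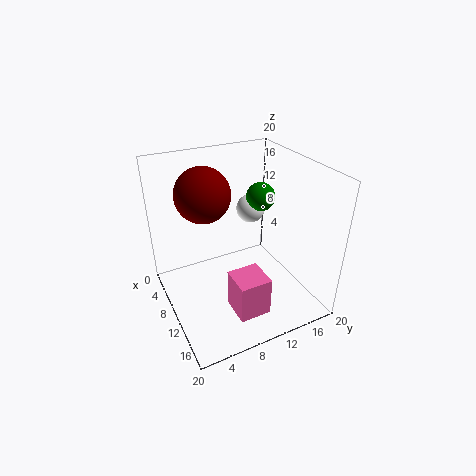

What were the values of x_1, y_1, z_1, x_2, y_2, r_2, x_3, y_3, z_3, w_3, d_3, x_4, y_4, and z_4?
x_1 = 9, y_1 = 14, z_1 = 15, x_2 = 8, y_2 = 13, r_2 = 2, x_3 = 15, y_3 = 6, z_3 = 4, w_3 = 4, d_3 = 4, x_4 = 5, y_4 = 7, z_4 = 15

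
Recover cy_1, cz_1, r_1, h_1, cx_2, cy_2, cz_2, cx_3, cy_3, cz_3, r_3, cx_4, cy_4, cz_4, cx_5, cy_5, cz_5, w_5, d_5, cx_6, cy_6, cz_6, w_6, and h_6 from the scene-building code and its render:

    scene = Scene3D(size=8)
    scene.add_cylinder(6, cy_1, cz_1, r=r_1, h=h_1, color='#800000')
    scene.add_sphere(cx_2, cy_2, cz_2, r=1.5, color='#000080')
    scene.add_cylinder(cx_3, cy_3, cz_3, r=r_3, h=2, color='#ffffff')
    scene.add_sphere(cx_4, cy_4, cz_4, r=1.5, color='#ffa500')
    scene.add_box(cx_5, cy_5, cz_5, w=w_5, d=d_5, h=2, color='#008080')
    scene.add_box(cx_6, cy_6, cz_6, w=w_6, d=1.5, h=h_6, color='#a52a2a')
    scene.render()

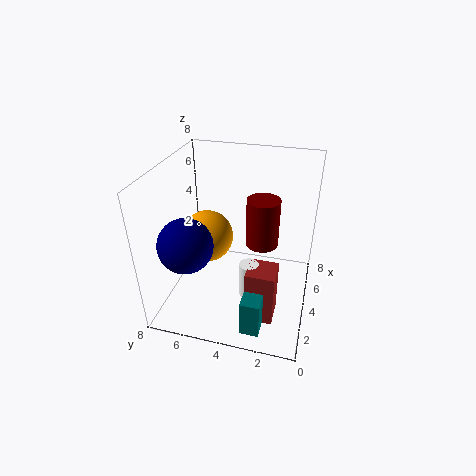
cy_1 = 3, cz_1 = 2.5, r_1 = 1, h_1 = 3, cx_2 = 2.5, cy_2 = 6.5, cz_2 = 4, cx_3 = 2.5, cy_3 = 3, cz_3 = 1.5, r_3 = 0.5, cx_4 = 4.5, cy_4 = 6, cz_4 = 3.5, cx_5 = 0.5, cy_5 = 2, cz_5 = 0.5, w_5 = 2.5, d_5 = 1, cx_6 = 1.5, cy_6 = 1.5, cz_6 = 0.5, w_6 = 1.5, h_6 = 3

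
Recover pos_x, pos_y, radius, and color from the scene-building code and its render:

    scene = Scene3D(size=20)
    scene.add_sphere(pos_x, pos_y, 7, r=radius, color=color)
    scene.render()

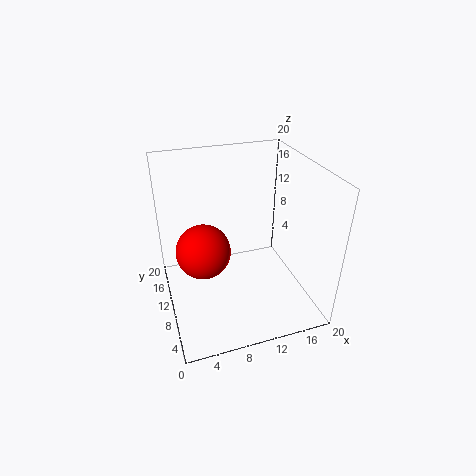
pos_x = 5.5
pos_y = 12.5
radius = 4
color = 'red'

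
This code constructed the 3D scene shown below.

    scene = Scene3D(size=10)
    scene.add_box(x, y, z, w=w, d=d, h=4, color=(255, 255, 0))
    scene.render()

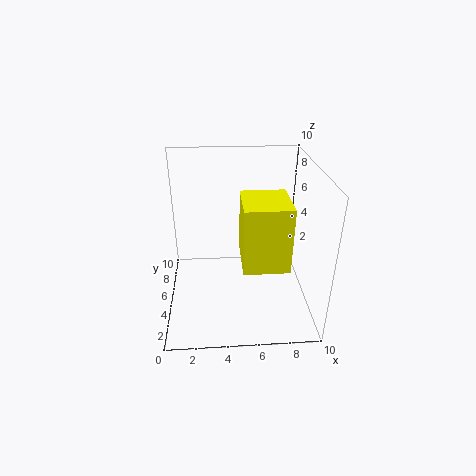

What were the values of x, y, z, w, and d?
x = 5, y = 0.75, z = 5, w = 2.75, d = 3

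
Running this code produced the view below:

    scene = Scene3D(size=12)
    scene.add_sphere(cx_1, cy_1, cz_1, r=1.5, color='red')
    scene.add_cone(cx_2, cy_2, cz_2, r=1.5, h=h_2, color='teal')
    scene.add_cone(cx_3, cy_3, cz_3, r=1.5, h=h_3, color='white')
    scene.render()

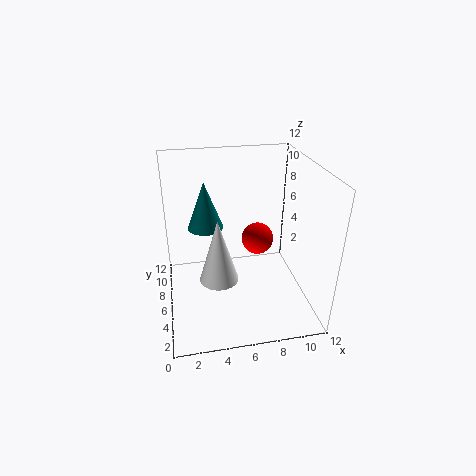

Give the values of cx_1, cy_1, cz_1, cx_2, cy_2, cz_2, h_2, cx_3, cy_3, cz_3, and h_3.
cx_1 = 8.5, cy_1 = 9, cz_1 = 4, cx_2 = 3.5, cy_2 = 7.5, cz_2 = 6.5, h_2 = 4, cx_3 = 4, cy_3 = 3.5, cz_3 = 4, h_3 = 5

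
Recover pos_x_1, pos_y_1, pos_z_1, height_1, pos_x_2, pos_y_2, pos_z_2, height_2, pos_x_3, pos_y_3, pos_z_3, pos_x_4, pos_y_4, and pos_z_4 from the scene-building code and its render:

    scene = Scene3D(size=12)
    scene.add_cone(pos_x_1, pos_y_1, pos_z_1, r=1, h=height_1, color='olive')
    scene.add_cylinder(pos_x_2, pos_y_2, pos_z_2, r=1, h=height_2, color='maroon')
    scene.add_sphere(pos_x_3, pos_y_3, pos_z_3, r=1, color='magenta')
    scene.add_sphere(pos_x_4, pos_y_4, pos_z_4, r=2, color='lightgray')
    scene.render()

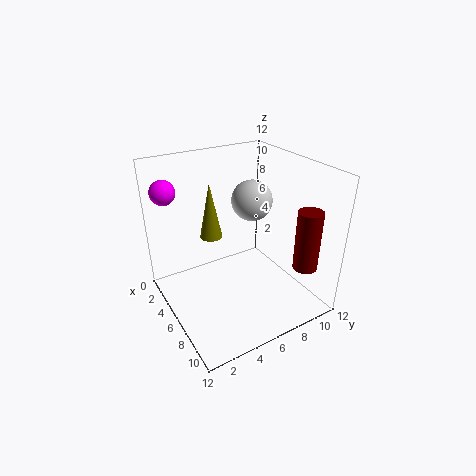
pos_x_1 = 3
pos_y_1 = 5
pos_z_1 = 5
height_1 = 5
pos_x_2 = 10
pos_y_2 = 10
pos_z_2 = 4
height_2 = 5
pos_x_3 = 3
pos_y_3 = 1
pos_z_3 = 10
pos_x_4 = 2
pos_y_4 = 10
pos_z_4 = 7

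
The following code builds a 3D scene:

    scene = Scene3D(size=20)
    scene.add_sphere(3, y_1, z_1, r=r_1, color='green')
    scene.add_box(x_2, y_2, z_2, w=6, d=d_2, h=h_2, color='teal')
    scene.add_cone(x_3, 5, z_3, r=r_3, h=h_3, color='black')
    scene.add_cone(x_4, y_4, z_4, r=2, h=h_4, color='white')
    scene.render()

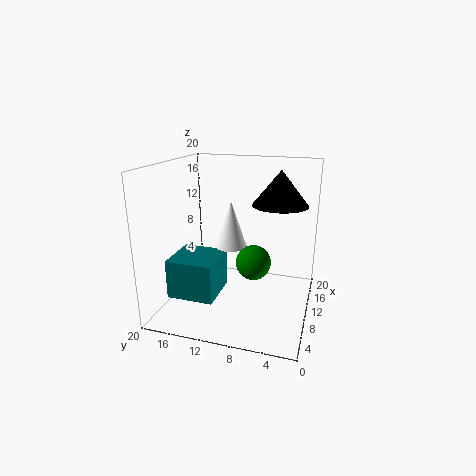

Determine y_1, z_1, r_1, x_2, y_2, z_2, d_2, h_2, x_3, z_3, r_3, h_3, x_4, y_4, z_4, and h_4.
y_1 = 6
z_1 = 10
r_1 = 2
x_2 = 2
y_2 = 11
z_2 = 4
d_2 = 6
h_2 = 5
x_3 = 14
z_3 = 14
r_3 = 4
h_3 = 5
x_4 = 7
y_4 = 10
z_4 = 10
h_4 = 6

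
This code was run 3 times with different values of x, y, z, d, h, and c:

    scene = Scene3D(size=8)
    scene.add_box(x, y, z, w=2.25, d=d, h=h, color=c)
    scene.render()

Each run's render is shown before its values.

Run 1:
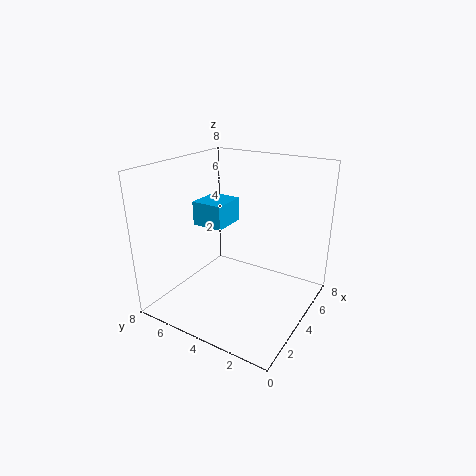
x = 4.75; y = 5.75; z = 3.75; d = 2; h = 1.5; c = 'deepskyblue'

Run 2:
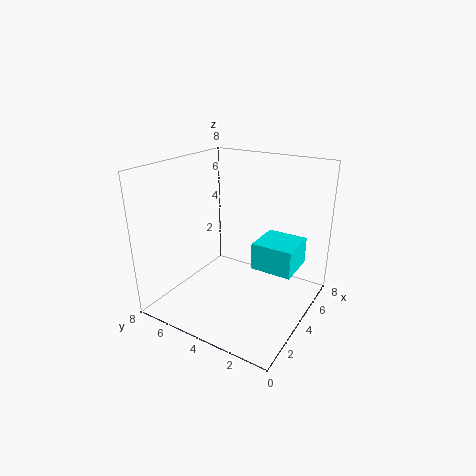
x = 3.75; y = 0.75; z = 2.5; d = 2.25; h = 1.5; c = 'cyan'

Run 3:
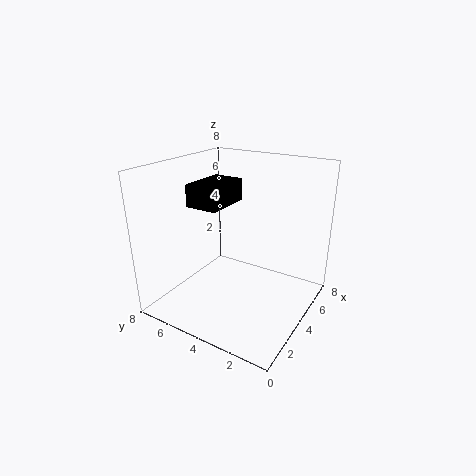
x = 0.5; y = 3; z = 6.75; d = 1.5; h = 1; c = 'black'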